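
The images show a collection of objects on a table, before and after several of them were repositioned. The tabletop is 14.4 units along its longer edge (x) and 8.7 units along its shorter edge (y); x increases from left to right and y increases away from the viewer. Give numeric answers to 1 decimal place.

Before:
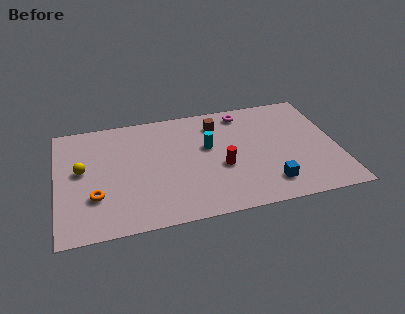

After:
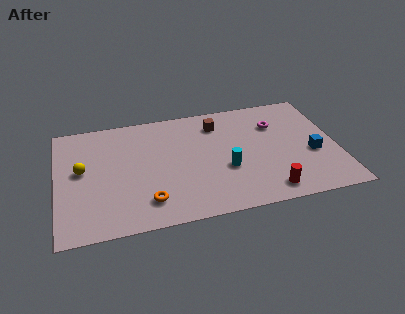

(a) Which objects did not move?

the yellow sphere and the brown cube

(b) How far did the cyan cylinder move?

2.1

From (7.8, 5.2) to (8.6, 3.3), the cyan cylinder covered √(0.8² + 1.9²) ≈ 2.1 units.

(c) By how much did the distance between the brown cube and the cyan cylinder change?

+1.8

Before: roughly 1.8 units apart; after: 3.6. That's 1.8 units further apart.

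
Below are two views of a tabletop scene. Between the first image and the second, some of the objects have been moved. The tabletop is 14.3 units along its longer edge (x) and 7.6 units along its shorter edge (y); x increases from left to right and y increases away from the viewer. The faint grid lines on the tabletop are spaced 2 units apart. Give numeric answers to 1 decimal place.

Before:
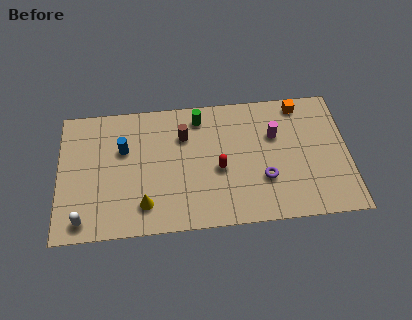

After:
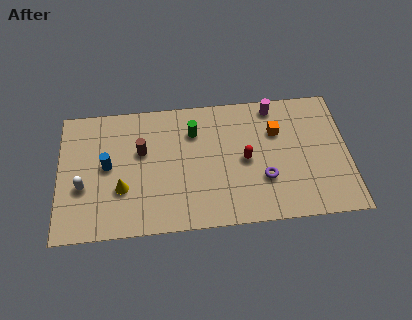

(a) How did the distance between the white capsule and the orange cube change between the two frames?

-2.3

Before: roughly 12.2 units apart; after: 9.9. That's 2.3 units closer together.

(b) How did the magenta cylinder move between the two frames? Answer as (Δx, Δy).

(0.0, 1.7)

The magenta cylinder was at about (10.7, 5.0) and moved to about (10.7, 6.7).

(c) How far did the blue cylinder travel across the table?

1.2

From (3.2, 4.9) to (2.4, 4.0), the blue cylinder covered √(0.8² + 0.9²) ≈ 1.2 units.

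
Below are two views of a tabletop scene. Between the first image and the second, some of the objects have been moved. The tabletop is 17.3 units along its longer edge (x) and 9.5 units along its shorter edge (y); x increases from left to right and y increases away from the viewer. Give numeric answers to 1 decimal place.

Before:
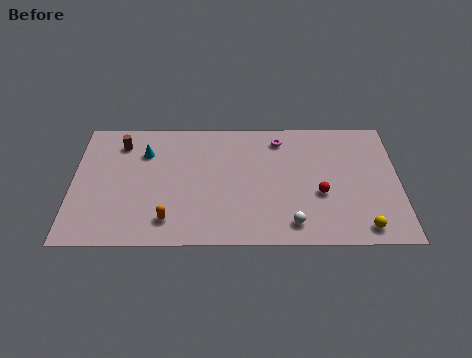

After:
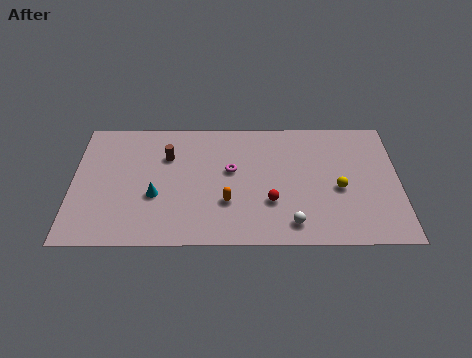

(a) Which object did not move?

the white sphere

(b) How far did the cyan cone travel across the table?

3.4

From (3.8, 6.9) to (4.4, 3.6), the cyan cone covered √(0.6² + 3.3²) ≈ 3.4 units.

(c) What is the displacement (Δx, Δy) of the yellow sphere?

(-1.2, 2.9)

The yellow sphere started near (15.3, 1.2) and ended near (14.1, 4.1).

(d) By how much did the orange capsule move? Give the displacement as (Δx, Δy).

(3.1, 1.3)

The orange capsule started near (5.1, 1.8) and ended near (8.2, 3.1).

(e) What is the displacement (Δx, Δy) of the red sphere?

(-2.6, -0.6)

From the two frames, the red sphere sits at roughly (13.1, 3.7) before and (10.5, 3.1) after.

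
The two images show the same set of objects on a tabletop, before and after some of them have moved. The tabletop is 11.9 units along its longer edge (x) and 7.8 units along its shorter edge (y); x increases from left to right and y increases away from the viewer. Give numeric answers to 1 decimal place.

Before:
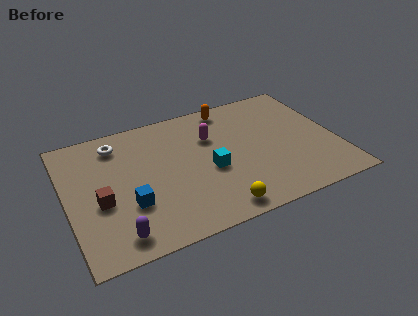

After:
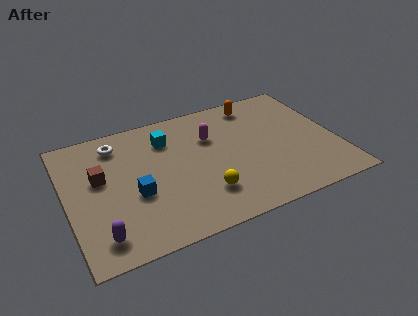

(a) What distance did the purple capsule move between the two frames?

0.7

The purple capsule was near (1.9, 1.1) before and (1.2, 1.3) after, so it travelled √(0.7² + 0.2²) ≈ 0.7 units.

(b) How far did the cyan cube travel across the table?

3.1

The cyan cube was near (6.2, 3.3) before and (4.6, 5.9) after, so it travelled √(1.6² + 2.6²) ≈ 3.1 units.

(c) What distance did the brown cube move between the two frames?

1.4

The brown cube moved from about (1.4, 3.2) to (1.5, 4.6), a distance of √(0.1² + 1.4²) ≈ 1.4.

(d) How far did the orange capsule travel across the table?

1.2

From (7.5, 6.9) to (8.7, 6.7), the orange capsule covered √(1.2² + 0.2²) ≈ 1.2 units.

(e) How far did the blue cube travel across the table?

0.6

The blue cube was near (2.6, 2.6) before and (2.9, 3.1) after, so it travelled √(0.3² + 0.5²) ≈ 0.6 units.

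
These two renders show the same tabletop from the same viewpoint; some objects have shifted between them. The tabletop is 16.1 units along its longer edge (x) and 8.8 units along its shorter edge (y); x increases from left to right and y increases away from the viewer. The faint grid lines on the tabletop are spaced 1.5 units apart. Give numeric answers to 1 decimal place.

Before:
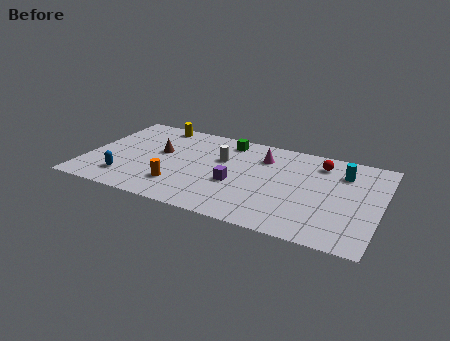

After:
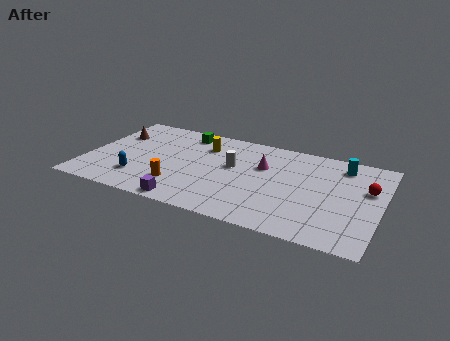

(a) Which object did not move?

the orange cylinder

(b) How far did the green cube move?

2.4

The green cube was near (7.4, 7.5) before and (5.0, 7.5) after, so it travelled √(2.4² + 0.0²) ≈ 2.4 units.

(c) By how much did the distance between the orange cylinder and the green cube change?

-0.4

Before: roughly 5.7 units apart; after: 5.3. That's 0.4 units closer together.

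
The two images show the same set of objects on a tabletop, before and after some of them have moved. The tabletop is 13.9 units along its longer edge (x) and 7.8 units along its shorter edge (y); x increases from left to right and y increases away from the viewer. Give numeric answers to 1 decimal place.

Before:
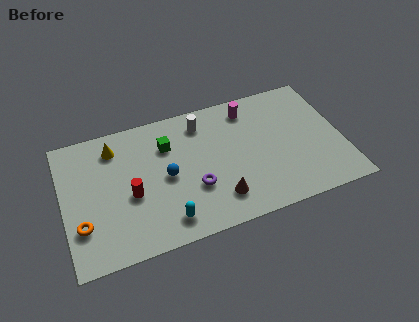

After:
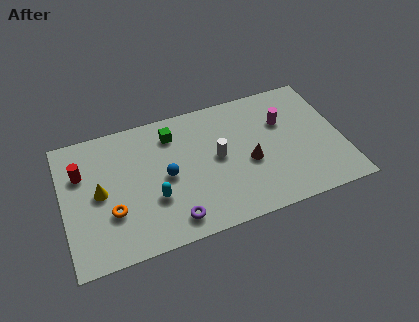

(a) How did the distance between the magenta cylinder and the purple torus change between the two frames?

+2.2

They were about 4.9 units apart before and 7.1 after — 2.2 units further apart.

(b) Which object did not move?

the blue sphere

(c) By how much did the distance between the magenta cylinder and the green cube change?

+1.3

Before: roughly 4.3 units apart; after: 5.6. That's 1.3 units further apart.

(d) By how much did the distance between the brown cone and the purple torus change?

+3.0

Before: roughly 1.5 units apart; after: 4.5. That's 3.0 units further apart.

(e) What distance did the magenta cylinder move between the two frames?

2.1

The magenta cylinder was near (9.5, 6.5) before and (11.1, 5.2) after, so it travelled √(1.6² + 1.3²) ≈ 2.1 units.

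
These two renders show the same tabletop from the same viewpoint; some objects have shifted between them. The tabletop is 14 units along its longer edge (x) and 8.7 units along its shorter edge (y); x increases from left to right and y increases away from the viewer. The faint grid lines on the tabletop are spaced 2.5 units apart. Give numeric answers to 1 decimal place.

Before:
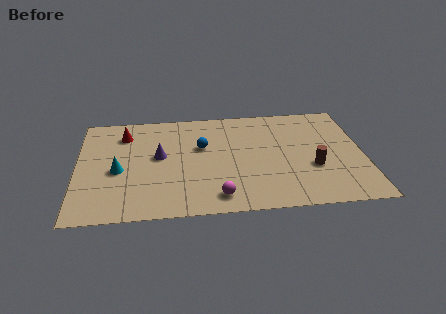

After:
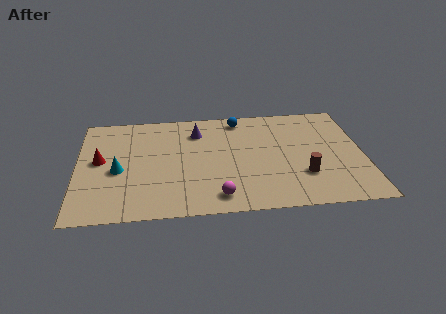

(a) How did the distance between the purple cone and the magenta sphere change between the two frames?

+1.0

The distance was about 4.5 in the first image and 5.5 in the second, so they moved 1.0 units further apart.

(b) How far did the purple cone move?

2.7

From (4.0, 4.8) to (5.9, 6.7), the purple cone covered √(1.9² + 1.9²) ≈ 2.7 units.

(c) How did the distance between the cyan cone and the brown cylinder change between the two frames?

-0.4

Before: roughly 9.5 units apart; after: 9.1. That's 0.4 units closer together.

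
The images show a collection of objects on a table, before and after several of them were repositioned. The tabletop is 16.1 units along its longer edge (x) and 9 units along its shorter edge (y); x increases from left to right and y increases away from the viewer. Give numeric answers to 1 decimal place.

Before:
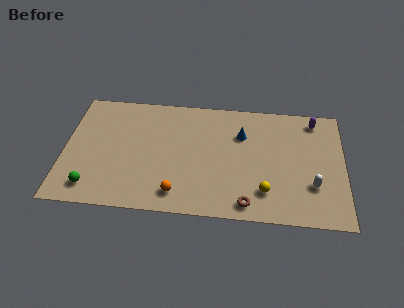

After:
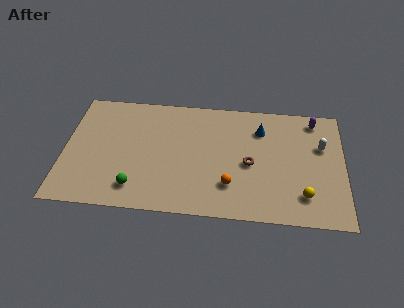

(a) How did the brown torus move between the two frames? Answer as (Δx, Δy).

(0.1, 3.0)

The brown torus was at about (10.6, 1.1) and moved to about (10.7, 4.1).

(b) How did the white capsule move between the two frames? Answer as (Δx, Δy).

(0.5, 3.0)

The white capsule was at about (14.3, 2.8) and moved to about (14.8, 5.8).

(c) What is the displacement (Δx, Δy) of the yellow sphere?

(2.2, -0.1)

From the two frames, the yellow sphere sits at roughly (11.6, 2.1) before and (13.8, 2.0) after.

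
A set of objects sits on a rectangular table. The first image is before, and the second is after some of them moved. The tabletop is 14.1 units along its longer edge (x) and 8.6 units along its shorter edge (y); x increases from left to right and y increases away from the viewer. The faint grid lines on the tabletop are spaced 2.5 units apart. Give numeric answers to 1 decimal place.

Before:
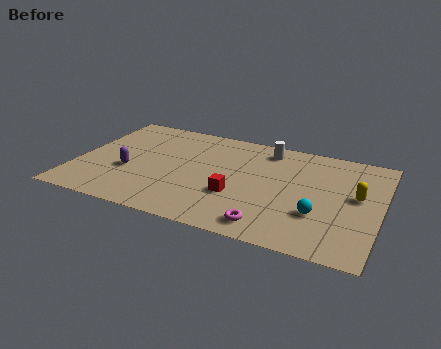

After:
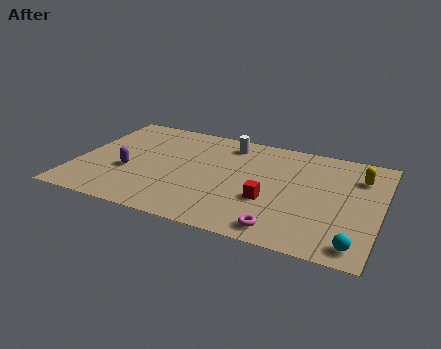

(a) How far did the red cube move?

1.5

The red cube moved from about (7.6, 3.0) to (9.1, 3.1), a distance of √(1.5² + 0.1²) ≈ 1.5.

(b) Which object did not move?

the purple capsule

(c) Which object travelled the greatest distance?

the cyan sphere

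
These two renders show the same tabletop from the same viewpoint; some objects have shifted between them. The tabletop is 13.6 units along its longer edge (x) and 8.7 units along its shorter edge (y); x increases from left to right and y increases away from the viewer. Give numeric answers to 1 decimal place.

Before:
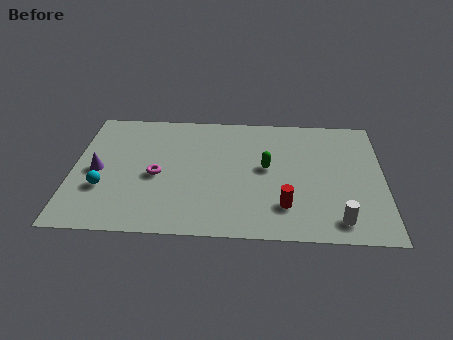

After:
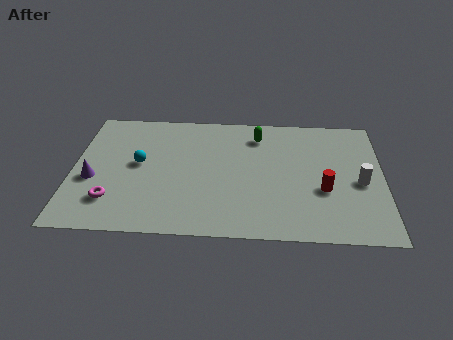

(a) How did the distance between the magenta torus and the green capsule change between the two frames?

+3.1

They were about 4.9 units apart before and 8.0 after — 3.1 units further apart.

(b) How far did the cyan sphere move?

2.3

The cyan sphere was near (1.4, 2.9) before and (2.9, 4.7) after, so it travelled √(1.5² + 1.8²) ≈ 2.3 units.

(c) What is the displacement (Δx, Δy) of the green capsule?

(-0.4, 2.3)

From the two frames, the green capsule sits at roughly (8.5, 4.7) before and (8.1, 7.0) after.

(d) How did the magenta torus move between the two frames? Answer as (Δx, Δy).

(-1.9, -1.8)

The magenta torus started near (3.7, 3.9) and ended near (1.8, 2.1).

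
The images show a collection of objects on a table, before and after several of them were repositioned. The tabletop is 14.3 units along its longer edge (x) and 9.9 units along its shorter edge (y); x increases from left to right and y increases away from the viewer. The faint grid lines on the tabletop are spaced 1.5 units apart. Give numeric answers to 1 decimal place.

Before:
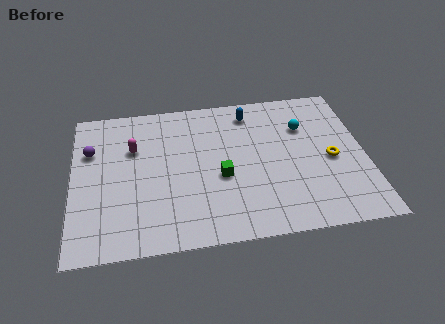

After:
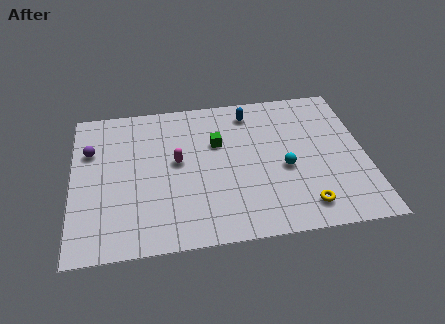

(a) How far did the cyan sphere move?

2.9

The cyan sphere moved from about (11.4, 6.9) to (10.3, 4.2), a distance of √(1.1² + 2.7²) ≈ 2.9.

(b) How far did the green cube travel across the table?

2.3

From (7.2, 4.1) to (7.1, 6.4), the green cube covered √(0.1² + 2.3²) ≈ 2.3 units.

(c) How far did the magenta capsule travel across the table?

2.4

The magenta capsule was near (3.0, 6.6) before and (5.1, 5.4) after, so it travelled √(2.1² + 1.2²) ≈ 2.4 units.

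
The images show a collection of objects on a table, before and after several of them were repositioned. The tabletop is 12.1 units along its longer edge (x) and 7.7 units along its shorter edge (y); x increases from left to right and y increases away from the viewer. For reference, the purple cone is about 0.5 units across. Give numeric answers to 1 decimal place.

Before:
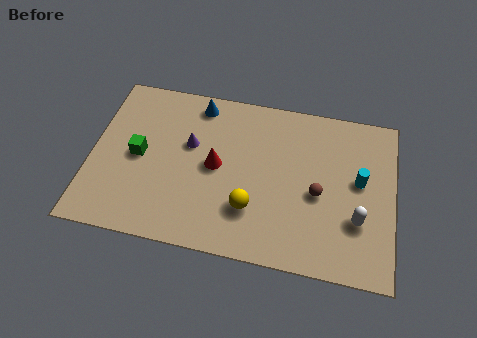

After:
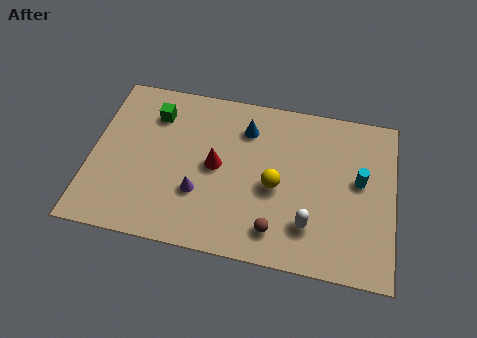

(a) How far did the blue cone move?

2.2

The blue cone was near (4.1, 6.7) before and (6.1, 5.9) after, so it travelled √(2.0² + 0.8²) ≈ 2.2 units.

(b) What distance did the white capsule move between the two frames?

2.0

From (10.7, 2.5) to (8.8, 1.9), the white capsule covered √(1.9² + 0.6²) ≈ 2.0 units.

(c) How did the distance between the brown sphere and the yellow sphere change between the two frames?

-0.9

The distance was about 2.9 in the first image and 2.0 in the second, so they moved 0.9 units closer together.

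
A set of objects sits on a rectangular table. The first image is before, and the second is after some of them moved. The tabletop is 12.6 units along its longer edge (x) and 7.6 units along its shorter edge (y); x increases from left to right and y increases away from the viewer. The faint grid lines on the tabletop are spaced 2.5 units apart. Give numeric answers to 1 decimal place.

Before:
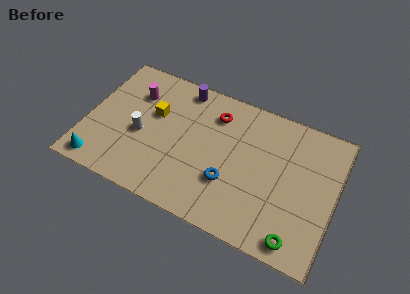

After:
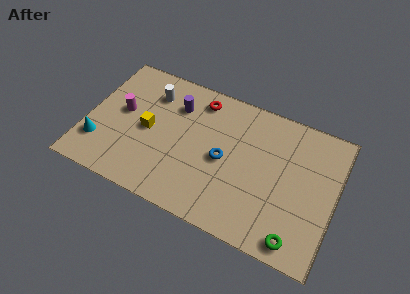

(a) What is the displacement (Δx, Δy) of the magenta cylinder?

(-0.5, -1.3)

The magenta cylinder was at about (2.2, 5.5) and moved to about (1.7, 4.2).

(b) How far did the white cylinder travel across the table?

2.5

The white cylinder moved from about (2.8, 3.3) to (3.0, 5.8), a distance of √(0.2² + 2.5²) ≈ 2.5.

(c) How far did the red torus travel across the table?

1.0

The red torus moved from about (6.3, 5.9) to (5.4, 6.4), a distance of √(0.9² + 0.5²) ≈ 1.0.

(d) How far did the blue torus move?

1.2

The blue torus was near (7.4, 2.5) before and (7.0, 3.6) after, so it travelled √(0.4² + 1.1²) ≈ 1.2 units.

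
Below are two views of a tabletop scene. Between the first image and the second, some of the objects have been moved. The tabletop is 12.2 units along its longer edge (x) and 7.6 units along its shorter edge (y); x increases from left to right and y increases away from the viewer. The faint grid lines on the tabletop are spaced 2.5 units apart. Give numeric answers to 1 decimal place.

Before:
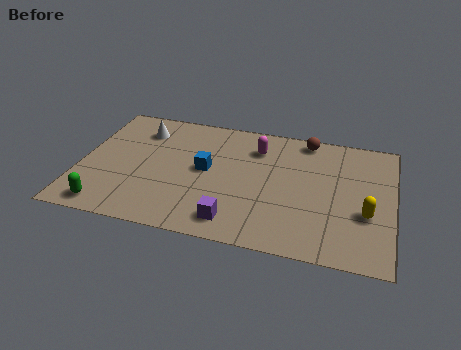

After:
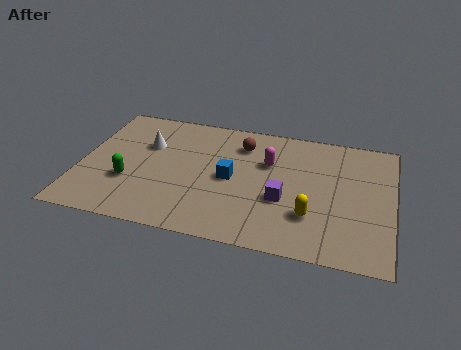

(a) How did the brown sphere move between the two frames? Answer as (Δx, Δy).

(-2.5, -0.9)

From the two frames, the brown sphere sits at roughly (8.7, 6.8) before and (6.2, 5.9) after.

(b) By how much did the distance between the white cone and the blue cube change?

+0.3

Before: roughly 3.3 units apart; after: 3.6. That's 0.3 units further apart.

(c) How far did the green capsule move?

1.8

The green capsule moved from about (1.3, 0.9) to (2.0, 2.6), a distance of √(0.7² + 1.7²) ≈ 1.8.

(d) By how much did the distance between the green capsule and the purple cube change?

+1.1

Before: roughly 4.9 units apart; after: 6.0. That's 1.1 units further apart.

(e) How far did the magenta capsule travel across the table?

0.9

The magenta capsule moved from about (6.8, 5.8) to (7.3, 5.0), a distance of √(0.5² + 0.8²) ≈ 0.9.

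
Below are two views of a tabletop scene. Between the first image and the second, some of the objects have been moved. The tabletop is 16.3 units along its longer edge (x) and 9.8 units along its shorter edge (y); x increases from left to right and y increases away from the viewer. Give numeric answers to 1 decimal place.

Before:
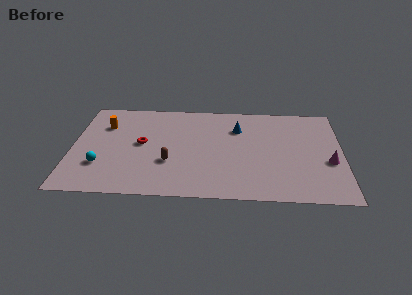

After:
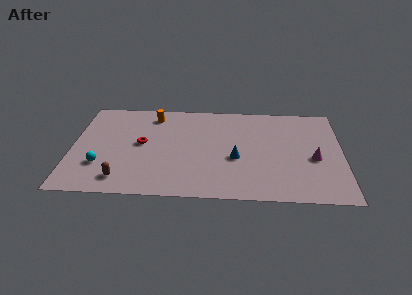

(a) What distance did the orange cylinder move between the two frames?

3.1

The orange cylinder moved from about (1.9, 7.0) to (4.8, 8.2), a distance of √(2.9² + 1.2²) ≈ 3.1.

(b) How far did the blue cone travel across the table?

3.1

The blue cone moved from about (10.0, 7.1) to (9.9, 4.0), a distance of √(0.1² + 3.1²) ≈ 3.1.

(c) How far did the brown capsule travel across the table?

3.3

The brown capsule moved from about (5.9, 3.4) to (3.1, 1.6), a distance of √(2.8² + 1.8²) ≈ 3.3.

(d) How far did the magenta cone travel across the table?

0.9

The magenta cone was near (15.5, 3.9) before and (14.6, 4.2) after, so it travelled √(0.9² + 0.3²) ≈ 0.9 units.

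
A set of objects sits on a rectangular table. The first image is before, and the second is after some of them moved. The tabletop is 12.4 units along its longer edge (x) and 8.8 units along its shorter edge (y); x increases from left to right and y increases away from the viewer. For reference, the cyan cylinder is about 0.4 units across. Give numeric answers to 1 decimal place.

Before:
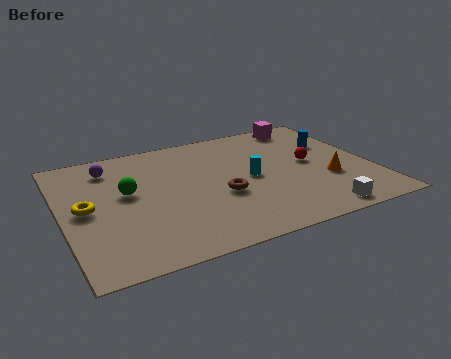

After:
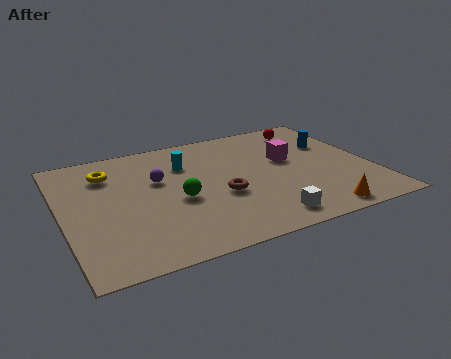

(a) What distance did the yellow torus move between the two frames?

2.5

From (0.9, 4.4) to (2.0, 6.7), the yellow torus covered √(1.1² + 2.3²) ≈ 2.5 units.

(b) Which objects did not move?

the brown torus and the blue cylinder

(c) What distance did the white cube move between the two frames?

2.1

From (9.7, 0.9) to (7.6, 1.2), the white cube covered √(2.1² + 0.3²) ≈ 2.1 units.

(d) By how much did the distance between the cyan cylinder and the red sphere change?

+2.9

They were about 2.5 units apart before and 5.4 after — 2.9 units further apart.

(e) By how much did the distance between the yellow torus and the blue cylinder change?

-1.2

They were about 10.3 units apart before and 9.1 after — 1.2 units closer together.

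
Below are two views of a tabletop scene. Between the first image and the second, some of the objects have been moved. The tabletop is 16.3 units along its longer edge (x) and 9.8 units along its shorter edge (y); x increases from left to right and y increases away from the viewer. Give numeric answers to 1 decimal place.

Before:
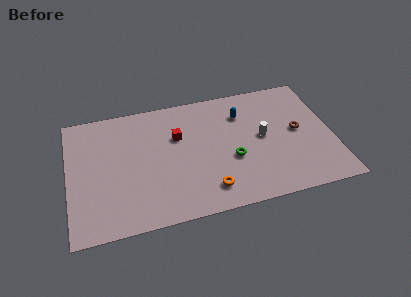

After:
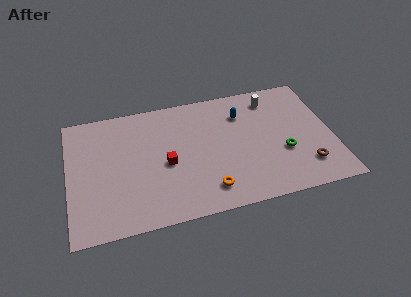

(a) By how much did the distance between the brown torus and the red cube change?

+1.3

The distance was about 7.5 in the first image and 8.8 in the second, so they moved 1.3 units further apart.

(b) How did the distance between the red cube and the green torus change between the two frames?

+3.1

Before: roughly 4.1 units apart; after: 7.2. That's 3.1 units further apart.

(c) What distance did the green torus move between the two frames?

3.2

The green torus was near (10.0, 3.8) before and (13.2, 3.6) after, so it travelled √(3.2² + 0.2²) ≈ 3.2 units.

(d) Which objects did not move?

the blue capsule and the orange torus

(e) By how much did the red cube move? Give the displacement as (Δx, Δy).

(-0.8, -2.0)

The red cube started near (6.8, 6.4) and ended near (6.0, 4.4).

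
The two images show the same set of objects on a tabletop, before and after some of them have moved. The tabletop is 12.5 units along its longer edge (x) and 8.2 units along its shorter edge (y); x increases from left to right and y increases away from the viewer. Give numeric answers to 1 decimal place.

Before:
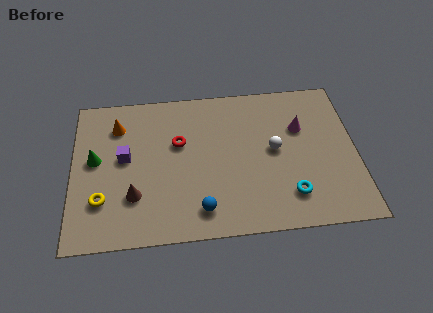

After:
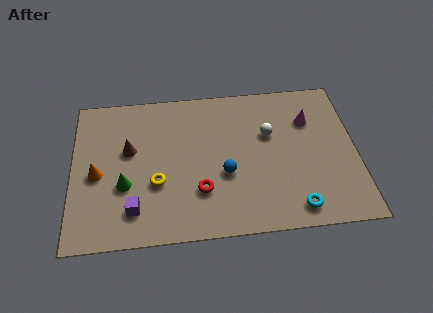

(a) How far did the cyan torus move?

0.7

From (9.5, 1.8) to (9.7, 1.1), the cyan torus covered √(0.2² + 0.7²) ≈ 0.7 units.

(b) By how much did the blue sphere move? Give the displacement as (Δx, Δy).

(1.1, 1.8)

From the two frames, the blue sphere sits at roughly (5.6, 1.4) before and (6.7, 3.2) after.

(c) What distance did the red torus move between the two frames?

2.8

The red torus was near (4.7, 5.1) before and (5.6, 2.4) after, so it travelled √(0.9² + 2.7²) ≈ 2.8 units.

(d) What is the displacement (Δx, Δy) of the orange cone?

(-0.9, -2.6)

From the two frames, the orange cone sits at roughly (2.0, 6.3) before and (1.1, 3.7) after.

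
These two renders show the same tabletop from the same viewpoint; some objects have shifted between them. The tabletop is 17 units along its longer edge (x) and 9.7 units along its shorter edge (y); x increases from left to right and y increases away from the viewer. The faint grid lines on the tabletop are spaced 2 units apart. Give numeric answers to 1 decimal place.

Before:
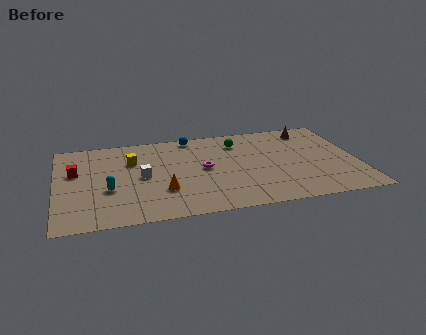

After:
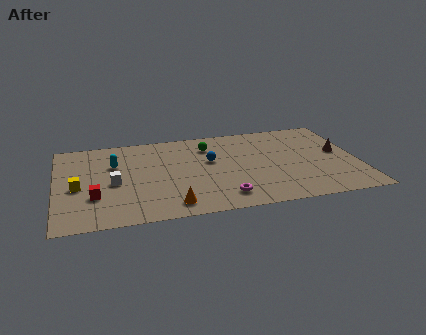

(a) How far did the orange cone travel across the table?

1.6

The orange cone moved from about (5.9, 3.0) to (6.3, 1.4), a distance of √(0.4² + 1.6²) ≈ 1.6.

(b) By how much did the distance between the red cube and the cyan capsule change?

+0.7

Before: roughly 2.9 units apart; after: 3.6. That's 0.7 units further apart.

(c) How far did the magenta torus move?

3.4

From (8.3, 5.0) to (9.2, 1.7), the magenta torus covered √(0.9² + 3.3²) ≈ 3.4 units.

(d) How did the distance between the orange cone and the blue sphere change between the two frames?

-1.1

The distance was about 6.1 in the first image and 5.0 in the second, so they moved 1.1 units closer together.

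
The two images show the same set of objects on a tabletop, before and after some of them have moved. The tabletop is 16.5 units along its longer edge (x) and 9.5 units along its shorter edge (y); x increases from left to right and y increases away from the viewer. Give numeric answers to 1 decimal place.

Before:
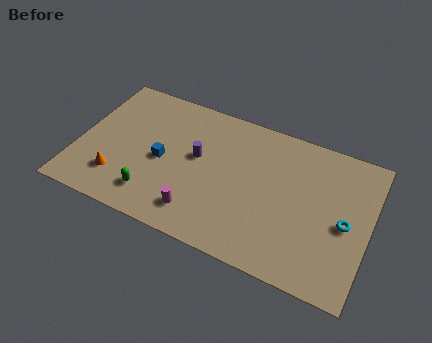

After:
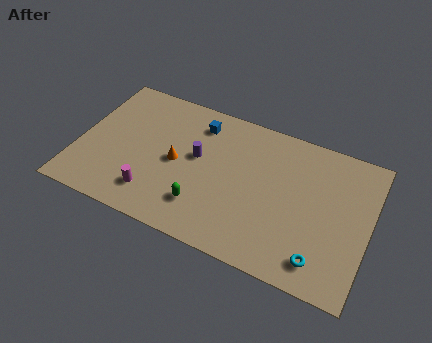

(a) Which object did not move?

the purple cylinder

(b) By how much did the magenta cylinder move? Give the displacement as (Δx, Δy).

(-2.6, 0.2)

The magenta cylinder was at about (7.2, 1.8) and moved to about (4.6, 2.0).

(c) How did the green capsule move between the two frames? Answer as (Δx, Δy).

(2.8, 0.4)

From the two frames, the green capsule sits at roughly (4.6, 1.9) before and (7.4, 2.3) after.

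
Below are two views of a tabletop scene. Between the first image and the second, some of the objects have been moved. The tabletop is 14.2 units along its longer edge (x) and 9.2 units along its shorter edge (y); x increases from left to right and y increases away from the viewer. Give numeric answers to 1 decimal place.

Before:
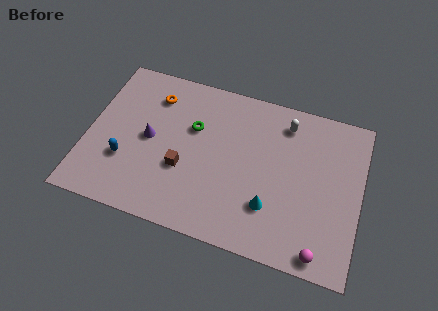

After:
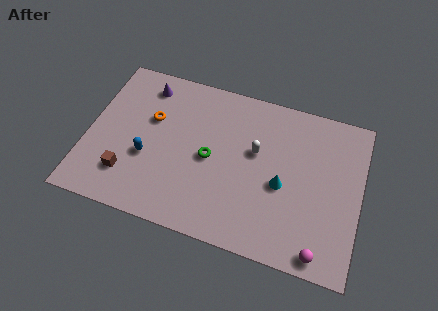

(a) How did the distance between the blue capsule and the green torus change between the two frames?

-1.1

Before: roughly 4.4 units apart; after: 3.3. That's 1.1 units closer together.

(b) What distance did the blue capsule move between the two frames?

1.2

The blue capsule was near (2.1, 3.0) before and (3.2, 3.5) after, so it travelled √(1.1² + 0.5²) ≈ 1.2 units.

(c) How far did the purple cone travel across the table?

3.1

The purple cone was near (3.2, 4.6) before and (2.7, 7.7) after, so it travelled √(0.5² + 3.1²) ≈ 3.1 units.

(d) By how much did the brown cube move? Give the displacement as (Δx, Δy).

(-2.8, -1.2)

The brown cube started near (5.1, 3.4) and ended near (2.3, 2.2).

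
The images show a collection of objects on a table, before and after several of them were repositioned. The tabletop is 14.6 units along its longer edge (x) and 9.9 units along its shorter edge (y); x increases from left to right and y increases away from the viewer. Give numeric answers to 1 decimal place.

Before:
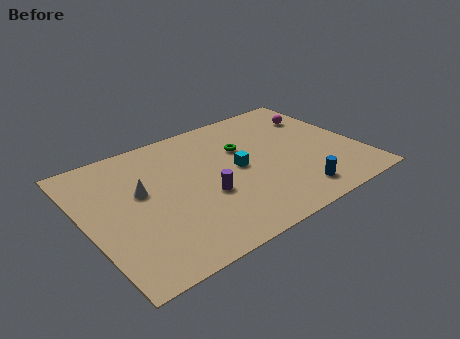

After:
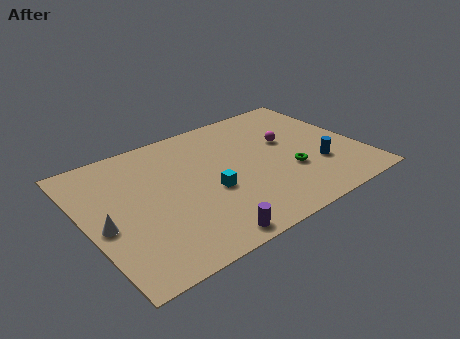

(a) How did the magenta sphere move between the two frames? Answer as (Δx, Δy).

(-2.1, -1.4)

The magenta sphere started near (13.1, 7.3) and ended near (11.0, 5.9).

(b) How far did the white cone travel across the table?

2.7

From (3.0, 5.8) to (0.8, 4.3), the white cone covered √(2.2² + 1.5²) ≈ 2.7 units.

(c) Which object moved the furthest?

the green torus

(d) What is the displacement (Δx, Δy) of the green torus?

(1.9, -3.1)

From the two frames, the green torus sits at roughly (8.7, 6.5) before and (10.6, 3.4) after.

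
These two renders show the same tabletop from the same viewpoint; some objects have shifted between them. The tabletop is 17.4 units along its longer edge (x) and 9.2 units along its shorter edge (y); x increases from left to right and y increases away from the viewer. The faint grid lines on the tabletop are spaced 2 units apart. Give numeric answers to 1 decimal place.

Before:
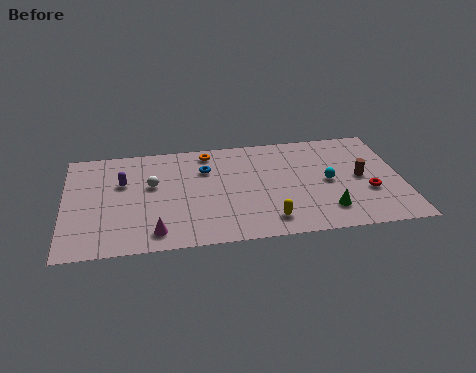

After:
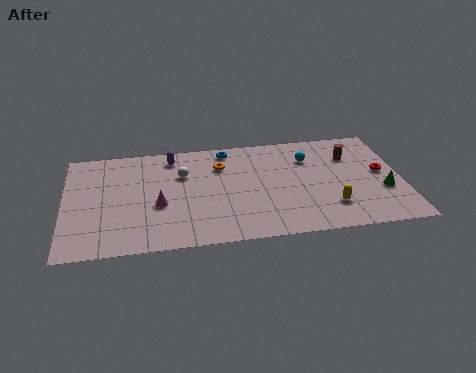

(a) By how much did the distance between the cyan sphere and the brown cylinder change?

+0.5

They were about 1.7 units apart before and 2.2 after — 0.5 units further apart.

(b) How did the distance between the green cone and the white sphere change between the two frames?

+1.1

They were about 9.6 units apart before and 10.7 after — 1.1 units further apart.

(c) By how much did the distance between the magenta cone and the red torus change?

+0.5

The distance was about 11.2 in the first image and 11.7 in the second, so they moved 0.5 units further apart.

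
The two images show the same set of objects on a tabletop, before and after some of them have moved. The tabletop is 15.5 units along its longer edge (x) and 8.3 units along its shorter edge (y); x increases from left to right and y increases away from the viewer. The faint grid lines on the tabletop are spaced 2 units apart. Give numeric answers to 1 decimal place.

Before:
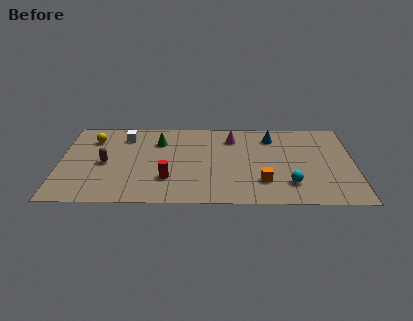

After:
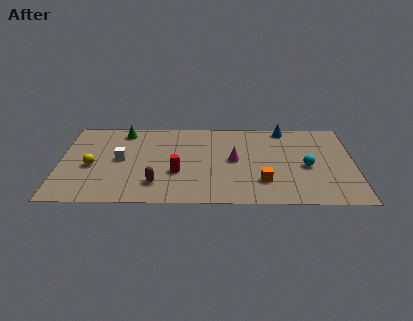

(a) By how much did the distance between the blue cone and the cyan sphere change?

-0.7

The distance was about 4.7 in the first image and 4.0 in the second, so they moved 0.7 units closer together.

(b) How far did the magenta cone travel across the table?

2.2

From (9.1, 6.5) to (9.2, 4.3), the magenta cone covered √(0.1² + 2.2²) ≈ 2.2 units.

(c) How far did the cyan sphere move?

1.9

From (12.1, 2.0) to (13.0, 3.7), the cyan sphere covered √(0.9² + 1.7²) ≈ 1.9 units.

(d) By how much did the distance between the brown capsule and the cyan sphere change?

-1.8

They were about 9.9 units apart before and 8.1 after — 1.8 units closer together.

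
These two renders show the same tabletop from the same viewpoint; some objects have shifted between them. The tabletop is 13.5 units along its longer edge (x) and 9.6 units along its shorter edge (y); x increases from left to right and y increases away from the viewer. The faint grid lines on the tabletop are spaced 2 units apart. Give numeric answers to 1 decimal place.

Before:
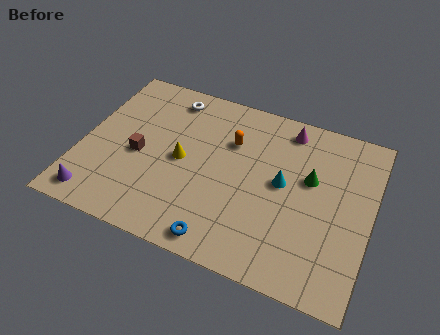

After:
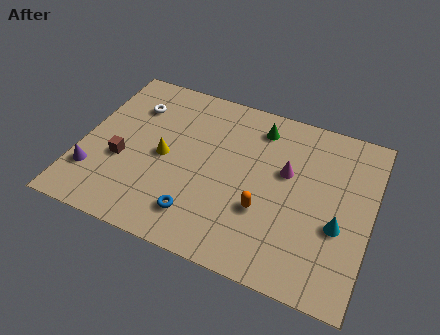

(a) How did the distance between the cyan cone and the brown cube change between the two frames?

+3.4

They were about 6.7 units apart before and 10.1 after — 3.4 units further apart.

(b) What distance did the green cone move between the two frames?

3.3

The green cone moved from about (10.6, 5.8) to (8.0, 7.9), a distance of √(2.6² + 2.1²) ≈ 3.3.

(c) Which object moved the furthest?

the orange capsule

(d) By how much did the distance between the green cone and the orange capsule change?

+0.8

Before: roughly 3.9 units apart; after: 4.7. That's 0.8 units further apart.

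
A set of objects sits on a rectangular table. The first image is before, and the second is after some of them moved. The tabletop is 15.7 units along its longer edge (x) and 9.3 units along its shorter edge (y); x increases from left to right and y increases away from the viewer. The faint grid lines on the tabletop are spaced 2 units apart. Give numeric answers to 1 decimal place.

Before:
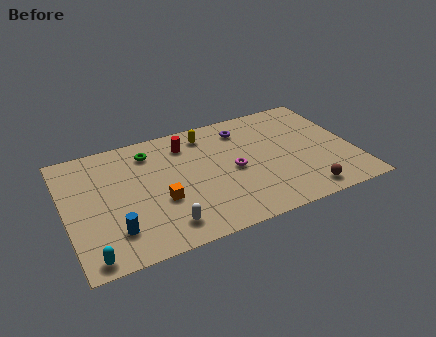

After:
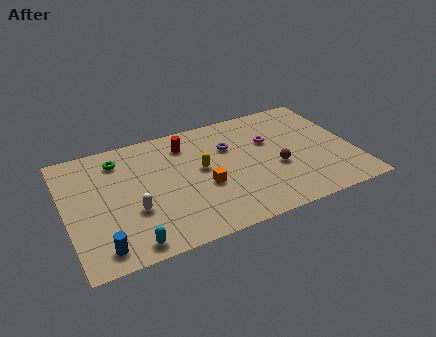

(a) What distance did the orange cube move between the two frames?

2.4

From (5.0, 3.5) to (7.4, 3.7), the orange cube covered √(2.4² + 0.2²) ≈ 2.4 units.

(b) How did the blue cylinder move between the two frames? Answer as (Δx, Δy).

(-0.8, -0.9)

The blue cylinder was at about (2.4, 2.2) and moved to about (1.6, 1.3).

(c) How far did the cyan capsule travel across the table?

2.1

The cyan capsule was near (1.0, 0.9) before and (3.1, 1.0) after, so it travelled √(2.1² + 0.1²) ≈ 2.1 units.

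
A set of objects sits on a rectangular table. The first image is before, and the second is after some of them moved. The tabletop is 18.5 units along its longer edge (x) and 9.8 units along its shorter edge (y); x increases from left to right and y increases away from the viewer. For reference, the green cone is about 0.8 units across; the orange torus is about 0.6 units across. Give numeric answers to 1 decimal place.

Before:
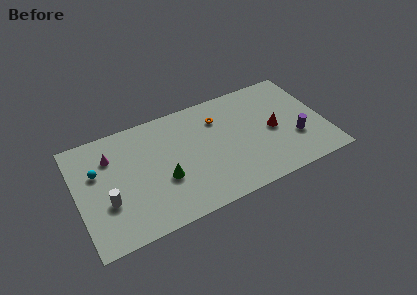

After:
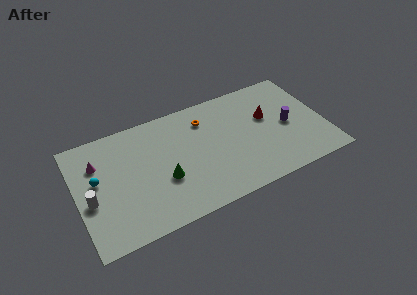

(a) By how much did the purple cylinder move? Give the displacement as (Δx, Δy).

(-0.4, 1.4)

The purple cylinder was at about (16.2, 3.3) and moved to about (15.8, 4.7).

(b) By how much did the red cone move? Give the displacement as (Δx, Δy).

(-0.3, 1.3)

From the two frames, the red cone sits at roughly (14.7, 4.7) before and (14.4, 6.0) after.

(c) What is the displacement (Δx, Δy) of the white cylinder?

(-1.2, 0.6)

The white cylinder started near (2.1, 3.5) and ended near (0.9, 4.1).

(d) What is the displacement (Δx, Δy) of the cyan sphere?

(-0.1, -0.7)

From the two frames, the cyan sphere sits at roughly (1.6, 6.3) before and (1.5, 5.6) after.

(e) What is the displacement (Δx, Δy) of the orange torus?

(-1.0, 0.3)

The orange torus started near (10.8, 7.3) and ended near (9.8, 7.6).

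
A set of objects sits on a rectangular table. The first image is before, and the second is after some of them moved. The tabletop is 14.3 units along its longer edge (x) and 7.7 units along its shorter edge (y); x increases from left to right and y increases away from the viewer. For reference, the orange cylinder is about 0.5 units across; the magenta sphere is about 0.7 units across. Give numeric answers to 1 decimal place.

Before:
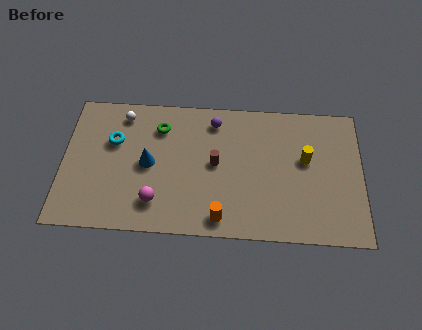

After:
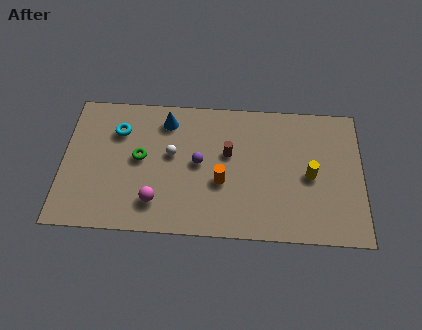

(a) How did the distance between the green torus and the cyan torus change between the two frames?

-0.5

Before: roughly 2.4 units apart; after: 1.9. That's 0.5 units closer together.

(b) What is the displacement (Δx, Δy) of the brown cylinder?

(0.6, 0.6)

From the two frames, the brown cylinder sits at roughly (7.3, 4.0) before and (7.9, 4.6) after.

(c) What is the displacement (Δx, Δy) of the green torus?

(-0.9, -1.8)

The green torus started near (4.6, 5.9) and ended near (3.7, 4.1).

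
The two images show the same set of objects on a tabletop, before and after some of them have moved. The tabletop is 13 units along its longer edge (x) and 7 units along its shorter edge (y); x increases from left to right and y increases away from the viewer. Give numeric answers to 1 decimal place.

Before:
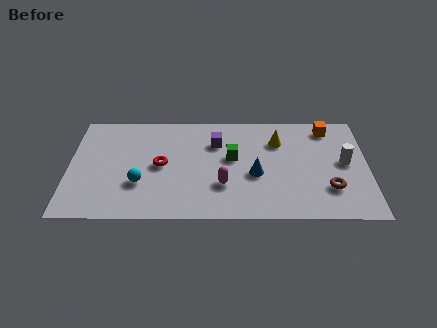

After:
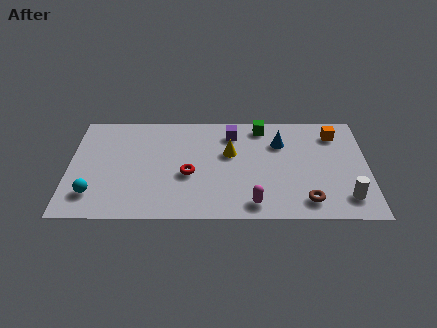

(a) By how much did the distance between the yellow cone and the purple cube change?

-1.4

The distance was about 2.7 in the first image and 1.3 in the second, so they moved 1.4 units closer together.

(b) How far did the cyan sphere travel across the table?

2.1

From (3.1, 2.3) to (1.1, 1.6), the cyan sphere covered √(2.0² + 0.7²) ≈ 2.1 units.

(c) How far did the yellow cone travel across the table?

2.2

From (9.1, 5.1) to (7.0, 4.3), the yellow cone covered √(2.1² + 0.8²) ≈ 2.2 units.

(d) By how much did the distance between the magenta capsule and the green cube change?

+3.3

They were about 1.8 units apart before and 5.1 after — 3.3 units further apart.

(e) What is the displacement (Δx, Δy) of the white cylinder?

(0.0, -2.3)

The white cylinder was at about (12.0, 3.7) and moved to about (12.0, 1.4).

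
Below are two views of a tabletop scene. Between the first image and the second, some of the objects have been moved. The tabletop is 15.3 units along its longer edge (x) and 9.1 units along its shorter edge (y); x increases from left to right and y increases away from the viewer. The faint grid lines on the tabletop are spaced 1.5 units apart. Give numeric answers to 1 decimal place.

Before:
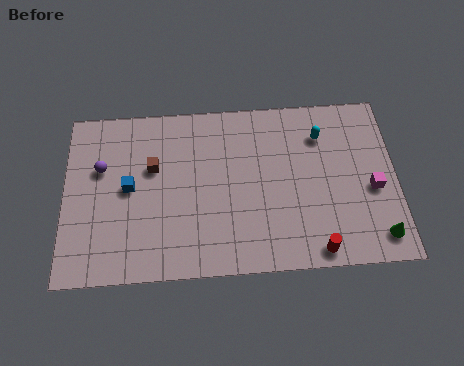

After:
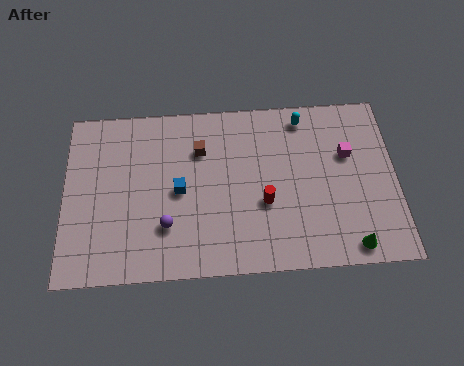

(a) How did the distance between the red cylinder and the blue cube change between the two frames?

-5.3

Before: roughly 9.3 units apart; after: 4.0. That's 5.3 units closer together.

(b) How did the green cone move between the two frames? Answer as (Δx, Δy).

(-1.3, -0.4)

From the two frames, the green cone sits at roughly (14.4, 1.4) before and (13.1, 1.0) after.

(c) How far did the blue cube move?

2.3

The blue cube was near (3.0, 4.7) before and (5.3, 4.4) after, so it travelled √(2.3² + 0.3²) ≈ 2.3 units.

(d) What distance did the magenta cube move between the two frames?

2.2

The magenta cube moved from about (14.2, 3.9) to (13.1, 5.8), a distance of √(1.1² + 1.9²) ≈ 2.2.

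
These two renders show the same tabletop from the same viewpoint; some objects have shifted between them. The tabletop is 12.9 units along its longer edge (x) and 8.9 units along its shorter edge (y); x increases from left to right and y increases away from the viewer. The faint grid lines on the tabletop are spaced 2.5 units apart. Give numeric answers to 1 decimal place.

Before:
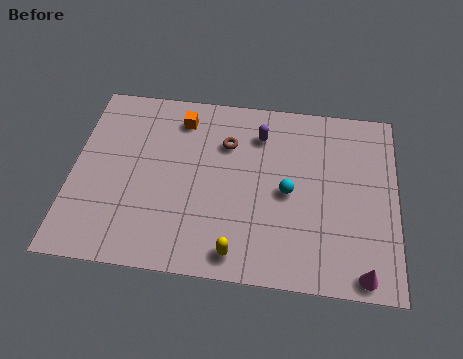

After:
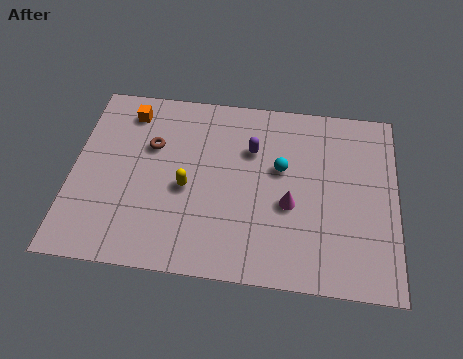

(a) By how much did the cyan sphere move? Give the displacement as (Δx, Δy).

(-0.3, 1.1)

The cyan sphere started near (8.6, 4.2) and ended near (8.3, 5.3).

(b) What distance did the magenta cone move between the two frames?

4.0

The magenta cone moved from about (11.6, 0.8) to (8.7, 3.6), a distance of √(2.9² + 2.8²) ≈ 4.0.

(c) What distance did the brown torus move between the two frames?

3.0

The brown torus was near (6.1, 6.3) before and (3.1, 5.8) after, so it travelled √(3.0² + 0.5²) ≈ 3.0 units.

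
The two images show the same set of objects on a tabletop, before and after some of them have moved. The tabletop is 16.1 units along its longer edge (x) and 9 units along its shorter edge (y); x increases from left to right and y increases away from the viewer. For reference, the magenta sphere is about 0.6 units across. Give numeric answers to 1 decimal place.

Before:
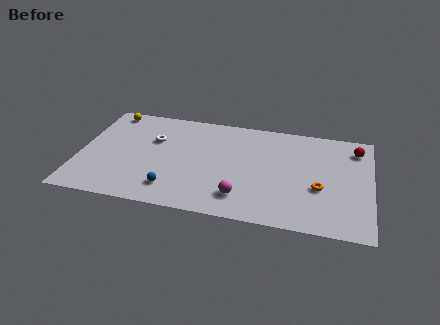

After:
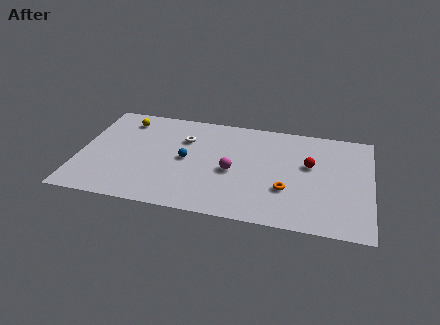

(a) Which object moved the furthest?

the red sphere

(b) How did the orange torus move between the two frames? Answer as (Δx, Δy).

(-1.8, -0.5)

The orange torus was at about (13.3, 3.5) and moved to about (11.5, 3.0).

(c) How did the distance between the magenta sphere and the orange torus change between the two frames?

-1.3

The distance was about 4.5 in the first image and 3.2 in the second, so they moved 1.3 units closer together.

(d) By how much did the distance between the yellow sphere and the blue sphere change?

-2.7

They were about 7.3 units apart before and 4.6 after — 2.7 units closer together.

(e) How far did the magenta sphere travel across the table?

2.2

The magenta sphere was near (9.1, 1.9) before and (8.5, 4.0) after, so it travelled √(0.6² + 2.1²) ≈ 2.2 units.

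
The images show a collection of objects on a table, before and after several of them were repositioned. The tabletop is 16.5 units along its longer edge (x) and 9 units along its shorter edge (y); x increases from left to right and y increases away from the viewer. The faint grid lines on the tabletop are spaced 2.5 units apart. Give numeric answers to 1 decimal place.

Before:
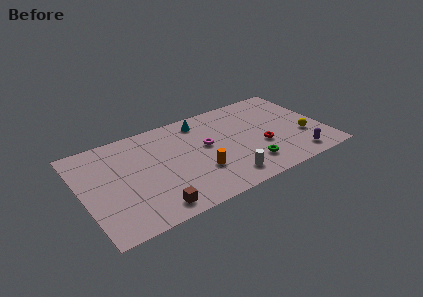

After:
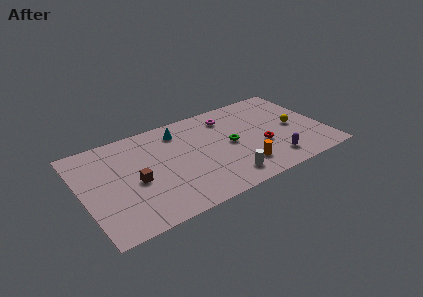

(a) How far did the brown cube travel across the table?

2.9

From (4.3, 1.2) to (3.5, 4.0), the brown cube covered √(0.8² + 2.8²) ≈ 2.9 units.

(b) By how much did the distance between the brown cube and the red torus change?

+0.5

They were about 8.1 units apart before and 8.6 after — 0.5 units further apart.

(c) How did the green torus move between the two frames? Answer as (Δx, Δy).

(-0.9, 2.5)

The green torus started near (11.0, 2.0) and ended near (10.1, 4.5).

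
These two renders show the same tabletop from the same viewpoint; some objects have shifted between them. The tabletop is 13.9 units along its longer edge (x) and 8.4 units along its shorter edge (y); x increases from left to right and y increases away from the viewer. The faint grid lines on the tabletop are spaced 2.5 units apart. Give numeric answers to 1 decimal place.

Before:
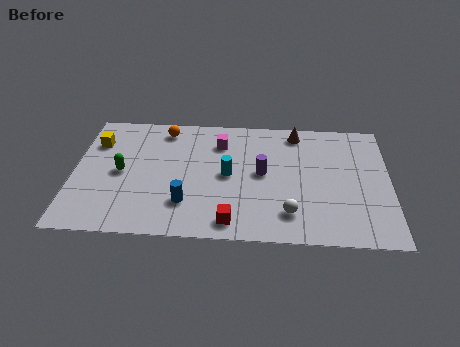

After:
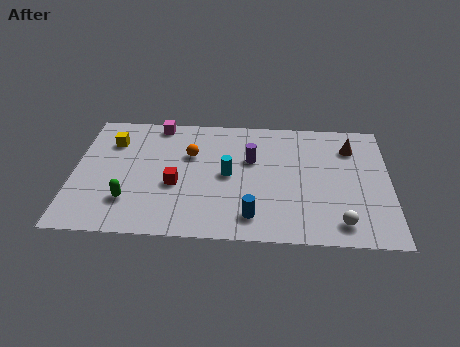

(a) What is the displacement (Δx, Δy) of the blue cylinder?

(2.9, -0.7)

The blue cylinder started near (5.0, 2.2) and ended near (7.9, 1.5).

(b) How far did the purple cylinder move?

1.0

From (8.3, 4.4) to (7.8, 5.3), the purple cylinder covered √(0.5² + 0.9²) ≈ 1.0 units.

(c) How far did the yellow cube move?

0.7

The yellow cube was near (0.9, 6.1) before and (1.6, 6.2) after, so it travelled √(0.7² + 0.1²) ≈ 0.7 units.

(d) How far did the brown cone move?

2.6

The brown cone moved from about (9.8, 7.3) to (12.2, 6.4), a distance of √(2.4² + 0.9²) ≈ 2.6.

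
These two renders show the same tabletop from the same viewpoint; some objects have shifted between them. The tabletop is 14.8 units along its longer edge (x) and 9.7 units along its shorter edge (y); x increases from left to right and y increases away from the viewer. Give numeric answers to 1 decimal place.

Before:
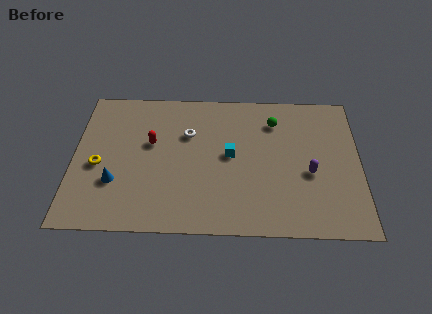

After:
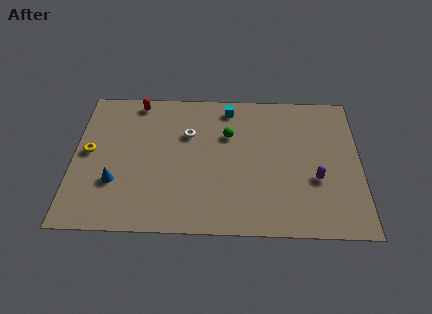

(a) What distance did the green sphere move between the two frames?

2.6

The green sphere moved from about (10.4, 7.5) to (8.0, 6.5), a distance of √(2.4² + 1.0²) ≈ 2.6.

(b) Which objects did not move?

the white torus and the blue cone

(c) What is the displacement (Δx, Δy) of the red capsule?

(-0.8, 2.9)

From the two frames, the red capsule sits at roughly (4.0, 5.8) before and (3.2, 8.7) after.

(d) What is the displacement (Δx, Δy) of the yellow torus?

(-0.5, 0.9)

From the two frames, the yellow torus sits at roughly (1.3, 4.2) before and (0.8, 5.1) after.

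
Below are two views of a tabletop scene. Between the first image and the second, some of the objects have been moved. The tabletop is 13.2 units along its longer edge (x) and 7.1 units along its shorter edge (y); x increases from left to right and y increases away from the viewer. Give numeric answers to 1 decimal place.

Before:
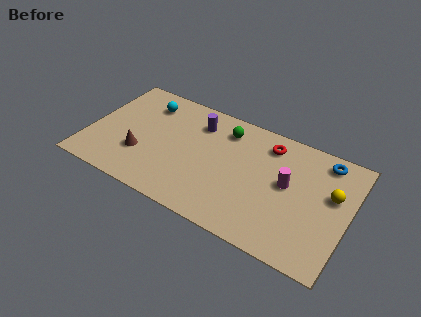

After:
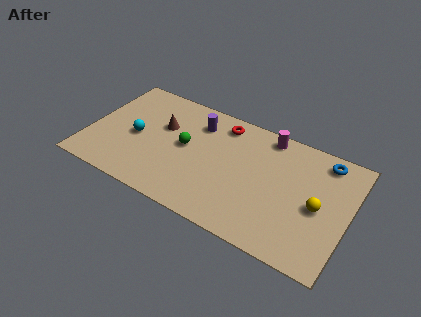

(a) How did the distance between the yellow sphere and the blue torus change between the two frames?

+0.9

The distance was about 1.9 in the first image and 2.8 in the second, so they moved 0.9 units further apart.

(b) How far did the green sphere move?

2.6

From (6.7, 5.7) to (4.9, 3.8), the green sphere covered √(1.8² + 1.9²) ≈ 2.6 units.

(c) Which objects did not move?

the purple cylinder and the blue torus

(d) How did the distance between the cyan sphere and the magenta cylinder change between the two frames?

-0.6

The distance was about 7.7 in the first image and 7.1 in the second, so they moved 0.6 units closer together.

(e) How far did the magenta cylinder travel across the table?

2.7

The magenta cylinder moved from about (10.1, 3.9) to (8.8, 6.3), a distance of √(1.3² + 2.4²) ≈ 2.7.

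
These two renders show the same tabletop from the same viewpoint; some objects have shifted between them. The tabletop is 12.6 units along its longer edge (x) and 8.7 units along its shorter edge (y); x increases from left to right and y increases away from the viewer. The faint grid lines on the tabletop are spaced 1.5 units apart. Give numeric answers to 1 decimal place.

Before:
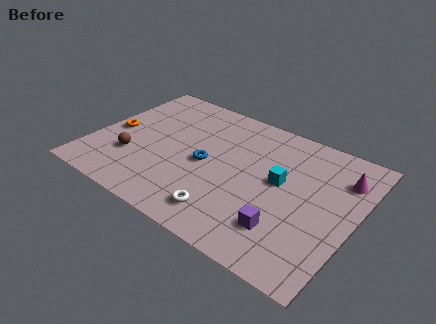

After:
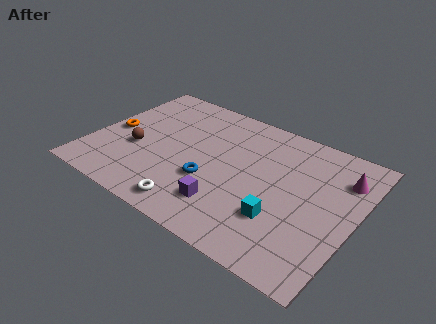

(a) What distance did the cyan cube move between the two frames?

2.2

The cyan cube was near (9.0, 4.8) before and (9.4, 2.6) after, so it travelled √(0.4² + 2.2²) ≈ 2.2 units.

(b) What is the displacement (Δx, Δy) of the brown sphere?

(0.1, 0.7)

From the two frames, the brown sphere sits at roughly (2.1, 2.7) before and (2.2, 3.4) after.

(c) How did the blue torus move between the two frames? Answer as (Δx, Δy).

(0.4, -1.0)

The blue torus started near (5.5, 4.1) and ended near (5.9, 3.1).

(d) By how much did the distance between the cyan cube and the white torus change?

+0.3

They were about 3.9 units apart before and 4.2 after — 0.3 units further apart.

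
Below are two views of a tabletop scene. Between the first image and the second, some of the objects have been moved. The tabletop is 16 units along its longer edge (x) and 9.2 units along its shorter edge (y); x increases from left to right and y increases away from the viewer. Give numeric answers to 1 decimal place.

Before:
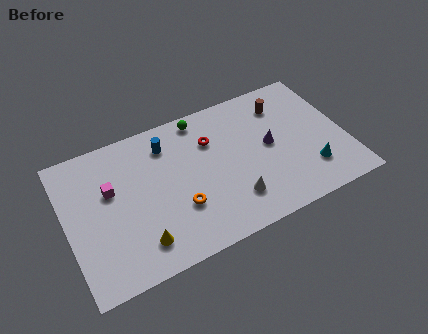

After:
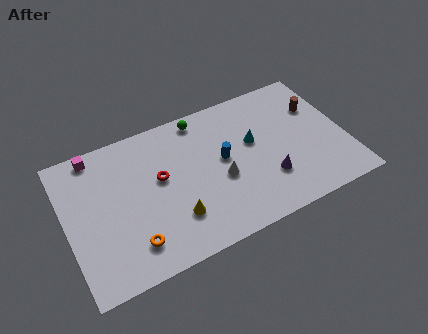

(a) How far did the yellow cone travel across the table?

2.2

The yellow cone moved from about (3.8, 1.8) to (5.9, 2.5), a distance of √(2.1² + 0.7²) ≈ 2.2.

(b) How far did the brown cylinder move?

2.1

From (12.8, 7.2) to (14.7, 6.3), the brown cylinder covered √(1.9² + 0.9²) ≈ 2.1 units.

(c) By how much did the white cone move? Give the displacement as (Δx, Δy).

(-0.5, 1.6)

The white cone started near (9.2, 2.2) and ended near (8.7, 3.8).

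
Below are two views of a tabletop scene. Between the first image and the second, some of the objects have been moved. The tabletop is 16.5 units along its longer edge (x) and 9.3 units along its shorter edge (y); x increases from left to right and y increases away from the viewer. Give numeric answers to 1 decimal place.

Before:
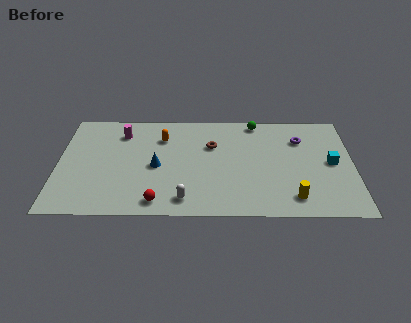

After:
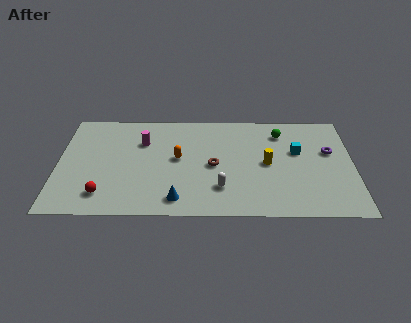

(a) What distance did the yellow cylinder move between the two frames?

3.3

The yellow cylinder moved from about (13.1, 1.6) to (11.7, 4.6), a distance of √(1.4² + 3.0²) ≈ 3.3.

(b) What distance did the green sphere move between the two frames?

1.7

The green sphere moved from about (11.1, 8.4) to (12.5, 7.4), a distance of √(1.4² + 1.0²) ≈ 1.7.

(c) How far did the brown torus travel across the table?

1.8

The brown torus was near (8.6, 6.2) before and (8.7, 4.4) after, so it travelled √(0.1² + 1.8²) ≈ 1.8 units.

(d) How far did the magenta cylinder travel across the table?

1.4

The magenta cylinder moved from about (3.5, 7.3) to (4.7, 6.5), a distance of √(1.2² + 0.8²) ≈ 1.4.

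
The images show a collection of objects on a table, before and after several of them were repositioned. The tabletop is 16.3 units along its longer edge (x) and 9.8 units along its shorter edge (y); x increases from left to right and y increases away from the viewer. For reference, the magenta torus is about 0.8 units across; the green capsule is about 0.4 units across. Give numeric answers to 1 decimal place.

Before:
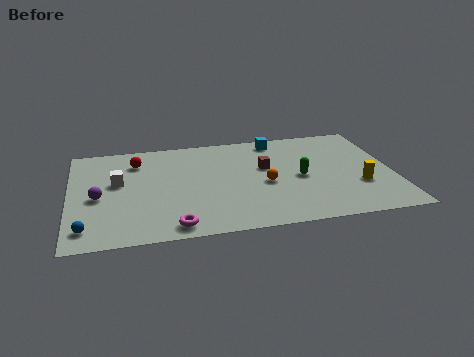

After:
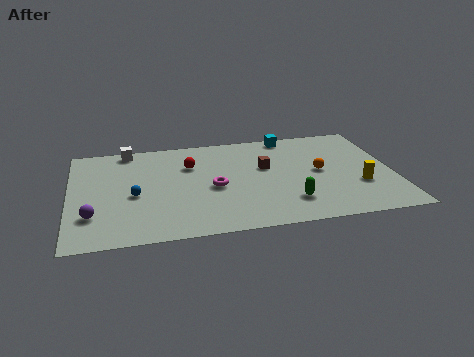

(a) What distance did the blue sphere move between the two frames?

3.6

The blue sphere moved from about (0.8, 1.6) to (3.2, 4.3), a distance of √(2.4² + 2.7²) ≈ 3.6.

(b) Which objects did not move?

the yellow cylinder and the brown cube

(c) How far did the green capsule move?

2.4

From (11.6, 4.6) to (10.9, 2.3), the green capsule covered √(0.7² + 2.3²) ≈ 2.4 units.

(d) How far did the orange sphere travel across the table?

2.9

From (9.8, 4.3) to (12.6, 5.0), the orange sphere covered √(2.8² + 0.7²) ≈ 2.9 units.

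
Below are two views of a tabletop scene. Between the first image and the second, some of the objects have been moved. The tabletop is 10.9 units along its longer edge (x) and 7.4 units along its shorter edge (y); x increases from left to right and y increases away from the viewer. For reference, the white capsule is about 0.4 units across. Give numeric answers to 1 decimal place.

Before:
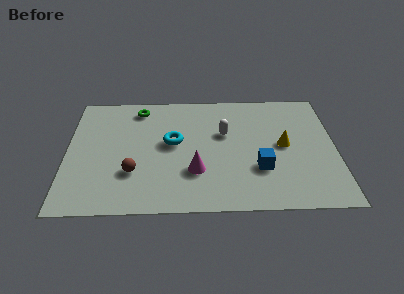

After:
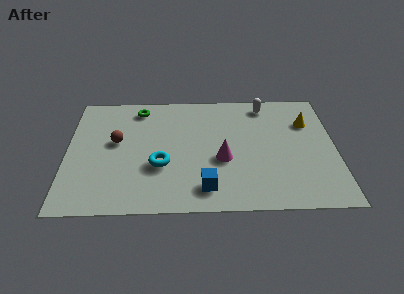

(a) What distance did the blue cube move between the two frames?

2.5

From (7.8, 2.4) to (5.6, 1.3), the blue cube covered √(2.2² + 1.1²) ≈ 2.5 units.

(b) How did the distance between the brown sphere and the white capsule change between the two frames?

+2.1

They were about 4.4 units apart before and 6.5 after — 2.1 units further apart.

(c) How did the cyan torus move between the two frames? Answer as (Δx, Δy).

(-0.5, -1.4)

From the two frames, the cyan torus sits at roughly (4.3, 4.1) before and (3.8, 2.7) after.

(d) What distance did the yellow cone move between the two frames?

1.7

The yellow cone was near (8.8, 3.8) before and (9.8, 5.2) after, so it travelled √(1.0² + 1.4²) ≈ 1.7 units.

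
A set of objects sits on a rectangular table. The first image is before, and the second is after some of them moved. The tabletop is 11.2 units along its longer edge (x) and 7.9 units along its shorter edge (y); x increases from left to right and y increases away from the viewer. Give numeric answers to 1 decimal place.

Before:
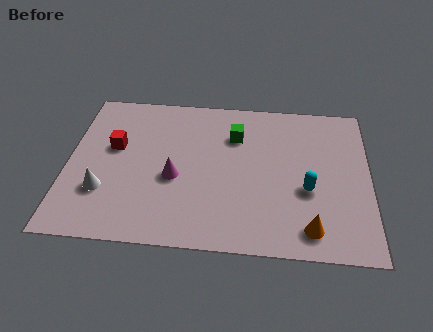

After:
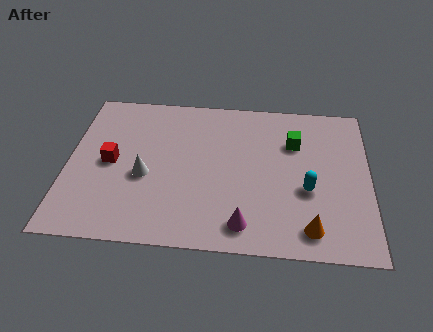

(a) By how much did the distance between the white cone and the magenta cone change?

+1.5

They were about 2.8 units apart before and 4.3 after — 1.5 units further apart.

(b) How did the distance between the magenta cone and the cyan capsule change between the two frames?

-1.9

They were about 4.9 units apart before and 3.0 after — 1.9 units closer together.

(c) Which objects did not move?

the cyan capsule and the orange cone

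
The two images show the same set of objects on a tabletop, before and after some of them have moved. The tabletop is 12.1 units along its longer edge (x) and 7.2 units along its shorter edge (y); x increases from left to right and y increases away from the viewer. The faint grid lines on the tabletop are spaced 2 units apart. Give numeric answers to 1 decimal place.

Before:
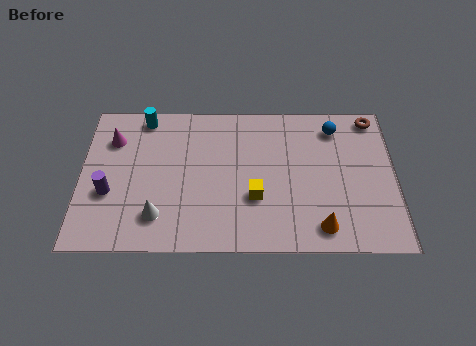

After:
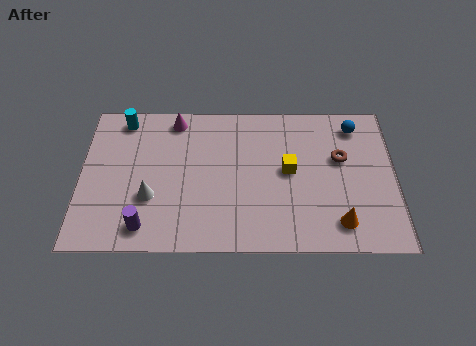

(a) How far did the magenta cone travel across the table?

2.6

The magenta cone was near (1.2, 5.3) before and (3.6, 6.3) after, so it travelled √(2.4² + 1.0²) ≈ 2.6 units.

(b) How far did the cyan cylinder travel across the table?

0.8

From (2.4, 6.4) to (1.6, 6.3), the cyan cylinder covered √(0.8² + 0.1²) ≈ 0.8 units.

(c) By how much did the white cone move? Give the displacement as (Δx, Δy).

(-0.3, 0.9)

From the two frames, the white cone sits at roughly (3.0, 1.6) before and (2.7, 2.5) after.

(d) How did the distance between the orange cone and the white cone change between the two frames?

+1.1

The distance was about 6.2 in the first image and 7.3 in the second, so they moved 1.1 units further apart.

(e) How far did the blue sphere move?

0.8

The blue sphere was near (9.8, 5.9) before and (10.6, 6.0) after, so it travelled √(0.8² + 0.1²) ≈ 0.8 units.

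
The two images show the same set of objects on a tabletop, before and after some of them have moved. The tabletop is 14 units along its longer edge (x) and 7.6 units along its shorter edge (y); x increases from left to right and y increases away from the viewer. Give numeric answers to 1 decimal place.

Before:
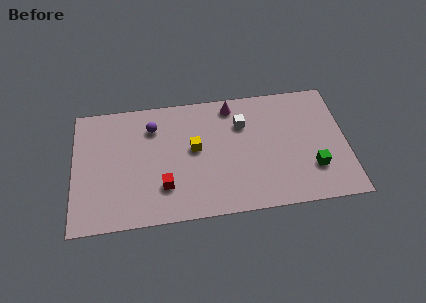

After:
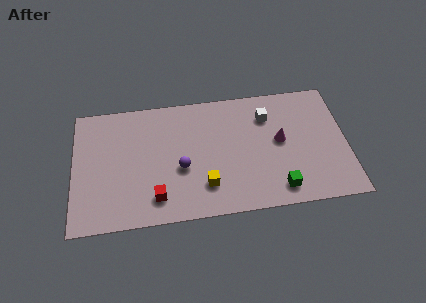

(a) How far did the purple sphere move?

3.0

The purple sphere was near (4.1, 5.8) before and (5.5, 3.1) after, so it travelled √(1.4² + 2.7²) ≈ 3.0 units.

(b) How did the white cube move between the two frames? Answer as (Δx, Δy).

(1.3, 0.3)

The white cube was at about (8.7, 5.4) and moved to about (10.0, 5.7).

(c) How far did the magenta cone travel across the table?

3.5

The magenta cone moved from about (8.2, 6.6) to (10.6, 4.1), a distance of √(2.4² + 2.5²) ≈ 3.5.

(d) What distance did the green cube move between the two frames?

2.1

The green cube moved from about (12.2, 2.2) to (10.4, 1.2), a distance of √(1.8² + 1.0²) ≈ 2.1.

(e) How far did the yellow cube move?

2.4

The yellow cube moved from about (6.2, 4.2) to (6.7, 1.9), a distance of √(0.5² + 2.3²) ≈ 2.4.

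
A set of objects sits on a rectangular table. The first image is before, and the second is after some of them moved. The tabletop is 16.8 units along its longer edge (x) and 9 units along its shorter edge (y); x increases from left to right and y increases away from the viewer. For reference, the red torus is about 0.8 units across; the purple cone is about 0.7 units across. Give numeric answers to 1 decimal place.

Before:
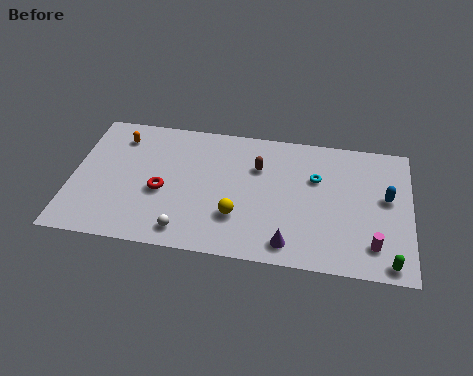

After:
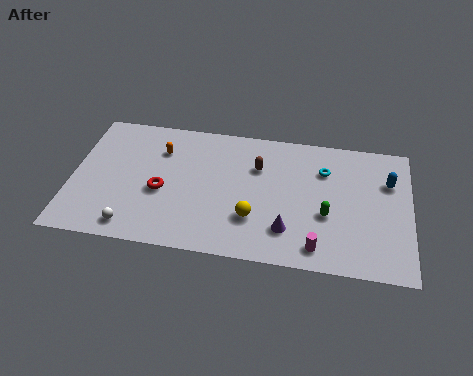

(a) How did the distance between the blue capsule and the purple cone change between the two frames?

+0.3

Before: roughly 6.0 units apart; after: 6.3. That's 0.3 units further apart.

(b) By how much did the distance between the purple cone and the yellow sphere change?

-1.2

They were about 3.0 units apart before and 1.8 after — 1.2 units closer together.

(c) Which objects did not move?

the red torus and the brown capsule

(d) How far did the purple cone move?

0.9

The purple cone was near (10.9, 1.3) before and (10.8, 2.2) after, so it travelled √(0.1² + 0.9²) ≈ 0.9 units.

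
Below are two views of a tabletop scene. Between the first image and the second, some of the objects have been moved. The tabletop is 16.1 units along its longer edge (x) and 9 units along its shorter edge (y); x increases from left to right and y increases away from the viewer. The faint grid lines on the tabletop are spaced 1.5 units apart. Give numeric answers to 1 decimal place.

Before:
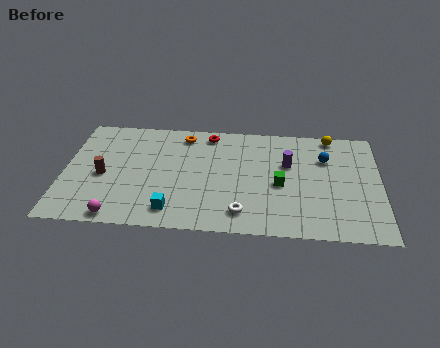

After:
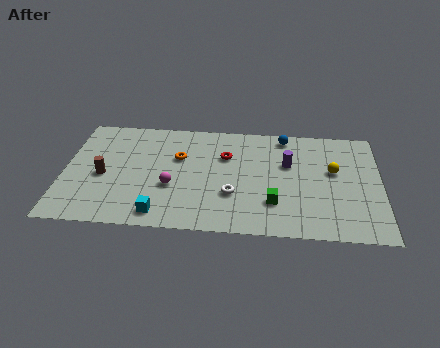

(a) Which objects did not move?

the brown cylinder and the purple cylinder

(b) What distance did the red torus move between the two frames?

2.0

The red torus moved from about (7.3, 7.9) to (8.2, 6.1), a distance of √(0.9² + 1.8²) ≈ 2.0.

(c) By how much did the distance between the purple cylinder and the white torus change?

-0.8

The distance was about 4.7 in the first image and 3.9 in the second, so they moved 0.8 units closer together.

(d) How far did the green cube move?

1.5

The green cube moved from about (11.0, 4.0) to (10.7, 2.5), a distance of √(0.3² + 1.5²) ≈ 1.5.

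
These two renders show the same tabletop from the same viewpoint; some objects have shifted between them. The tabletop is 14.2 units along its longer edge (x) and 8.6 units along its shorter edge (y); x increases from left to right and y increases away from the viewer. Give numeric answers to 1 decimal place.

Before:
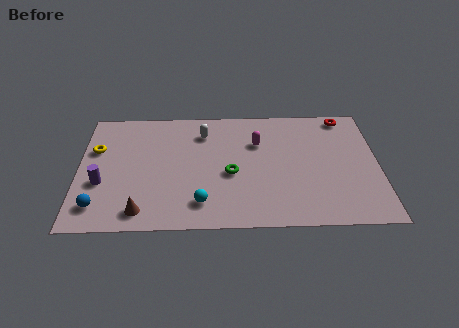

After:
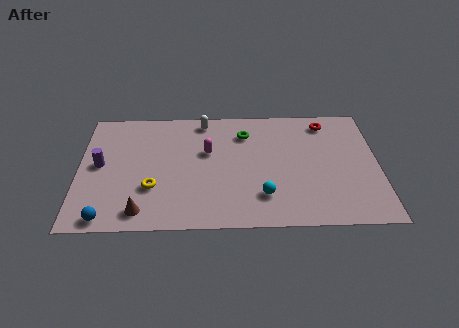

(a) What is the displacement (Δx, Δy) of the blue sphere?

(0.4, -0.8)

The blue sphere was at about (1.0, 1.6) and moved to about (1.4, 0.8).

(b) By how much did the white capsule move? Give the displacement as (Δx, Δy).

(0.0, 0.9)

From the two frames, the white capsule sits at roughly (5.9, 6.7) before and (5.9, 7.6) after.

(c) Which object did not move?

the brown cone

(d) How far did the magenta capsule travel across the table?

2.5

The magenta capsule was near (8.5, 5.9) before and (6.1, 5.3) after, so it travelled √(2.4² + 0.6²) ≈ 2.5 units.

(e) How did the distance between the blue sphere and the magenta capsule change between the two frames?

-2.1

Before: roughly 8.6 units apart; after: 6.5. That's 2.1 units closer together.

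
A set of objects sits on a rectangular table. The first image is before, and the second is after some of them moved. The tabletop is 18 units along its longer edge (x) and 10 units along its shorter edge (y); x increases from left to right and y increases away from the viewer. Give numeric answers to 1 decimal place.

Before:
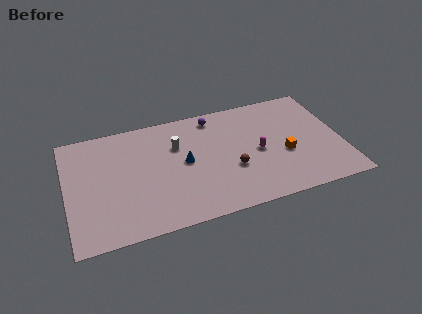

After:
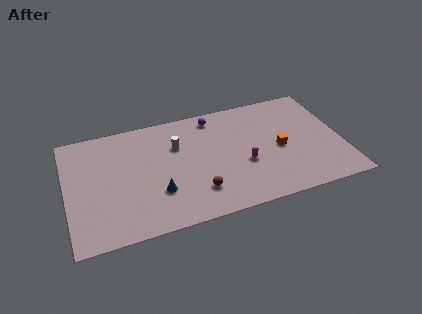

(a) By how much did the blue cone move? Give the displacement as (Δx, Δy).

(-1.9, -2.1)

The blue cone started near (7.7, 5.2) and ended near (5.8, 3.1).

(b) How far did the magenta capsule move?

1.3

The magenta capsule moved from about (12.5, 4.7) to (11.5, 3.9), a distance of √(1.0² + 0.8²) ≈ 1.3.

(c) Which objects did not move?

the white cylinder and the purple sphere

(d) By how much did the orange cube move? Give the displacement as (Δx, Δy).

(-0.3, 0.6)

The orange cube started near (14.2, 4.0) and ended near (13.9, 4.6).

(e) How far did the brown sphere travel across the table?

2.7

The brown sphere was near (10.7, 3.7) before and (8.3, 2.4) after, so it travelled √(2.4² + 1.3²) ≈ 2.7 units.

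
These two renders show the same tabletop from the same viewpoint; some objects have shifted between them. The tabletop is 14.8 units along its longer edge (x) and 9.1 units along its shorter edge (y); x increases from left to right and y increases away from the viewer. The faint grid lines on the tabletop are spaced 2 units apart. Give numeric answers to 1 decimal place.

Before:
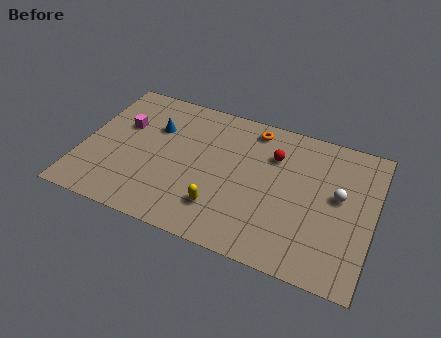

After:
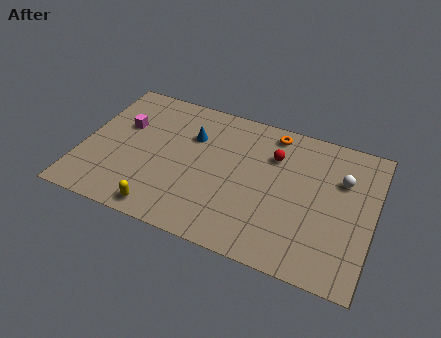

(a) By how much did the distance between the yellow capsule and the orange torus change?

+2.7

They were about 5.8 units apart before and 8.5 after — 2.7 units further apart.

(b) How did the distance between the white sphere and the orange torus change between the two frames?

-1.3

Before: roughly 5.4 units apart; after: 4.1. That's 1.3 units closer together.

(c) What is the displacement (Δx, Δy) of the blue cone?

(1.9, 0.1)

From the two frames, the blue cone sits at roughly (3.5, 6.2) before and (5.4, 6.3) after.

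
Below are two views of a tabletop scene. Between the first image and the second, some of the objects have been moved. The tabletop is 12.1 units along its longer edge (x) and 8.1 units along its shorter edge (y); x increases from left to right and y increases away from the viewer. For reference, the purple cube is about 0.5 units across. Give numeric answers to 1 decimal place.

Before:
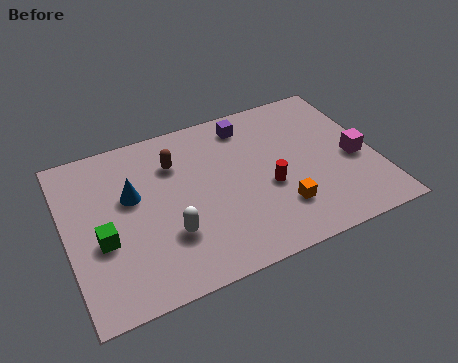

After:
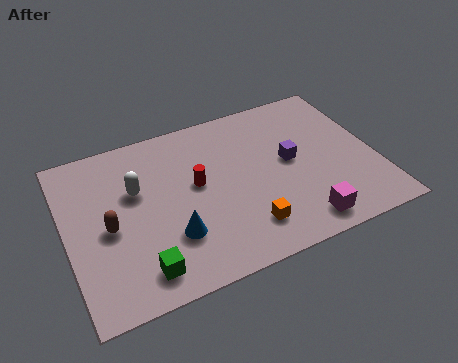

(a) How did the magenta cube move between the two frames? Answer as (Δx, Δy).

(-2.5, -2.4)

The magenta cube started near (11.3, 3.5) and ended near (8.8, 1.1).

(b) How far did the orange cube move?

1.5

The orange cube was near (8.1, 2.1) before and (6.7, 1.7) after, so it travelled √(1.4² + 0.4²) ≈ 1.5 units.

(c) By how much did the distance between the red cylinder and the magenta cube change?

+1.5

Before: roughly 3.5 units apart; after: 5.0. That's 1.5 units further apart.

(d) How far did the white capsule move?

2.8

The white capsule was near (3.8, 2.5) before and (2.8, 5.1) after, so it travelled √(1.0² + 2.6²) ≈ 2.8 units.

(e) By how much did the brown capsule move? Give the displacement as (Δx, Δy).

(-2.8, -2.2)

The brown capsule was at about (4.4, 5.9) and moved to about (1.6, 3.7).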